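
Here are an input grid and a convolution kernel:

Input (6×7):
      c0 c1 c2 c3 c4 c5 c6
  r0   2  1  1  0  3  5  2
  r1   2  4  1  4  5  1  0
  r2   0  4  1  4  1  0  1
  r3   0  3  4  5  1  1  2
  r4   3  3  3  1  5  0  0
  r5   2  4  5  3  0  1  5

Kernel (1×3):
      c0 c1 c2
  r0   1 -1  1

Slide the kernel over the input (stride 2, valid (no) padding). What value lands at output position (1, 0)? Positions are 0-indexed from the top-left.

-3

The receptive field on the input at this output position is [0 4 1]. Elementwise product with the kernel and sum: 0·1 + 4·-1 + 1·1.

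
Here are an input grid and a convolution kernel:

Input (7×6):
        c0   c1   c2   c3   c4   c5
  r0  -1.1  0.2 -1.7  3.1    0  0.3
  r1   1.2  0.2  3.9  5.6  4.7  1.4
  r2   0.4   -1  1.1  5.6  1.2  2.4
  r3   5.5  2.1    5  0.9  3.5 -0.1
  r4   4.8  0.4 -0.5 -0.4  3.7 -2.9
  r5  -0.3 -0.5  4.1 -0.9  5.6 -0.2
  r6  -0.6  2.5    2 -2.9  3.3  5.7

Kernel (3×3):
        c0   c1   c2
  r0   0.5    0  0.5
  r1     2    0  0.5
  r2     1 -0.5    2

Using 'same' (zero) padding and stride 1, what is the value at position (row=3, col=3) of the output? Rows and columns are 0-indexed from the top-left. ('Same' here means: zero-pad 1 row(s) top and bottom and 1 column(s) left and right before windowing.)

The receptive field on the zero-padded input at this output position is [1.1 5.6 1.2 / 5 0.9 3.5 / -0.5 -0.4 3.7]. Elementwise product with the kernel and sum: 1.1·0.5 + 1.2·0.5 + 5·2 + 3.5·0.5 + -0.5·1 + -0.4·-0.5 + 3.7·2.

20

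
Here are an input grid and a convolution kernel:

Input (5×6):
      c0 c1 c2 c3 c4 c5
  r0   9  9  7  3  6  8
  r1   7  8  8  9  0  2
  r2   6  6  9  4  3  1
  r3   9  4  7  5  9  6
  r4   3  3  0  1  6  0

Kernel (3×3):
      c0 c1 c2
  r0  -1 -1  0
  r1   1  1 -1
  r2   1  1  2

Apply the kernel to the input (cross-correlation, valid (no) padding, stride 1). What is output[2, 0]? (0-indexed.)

The receptive field on the input at this output position is [6 6 9 / 9 4 7 / 3 3 0]. Elementwise product with the kernel and sum: 6·-1 + 6·-1 + 9·1 + 4·1 + 7·-1 + 3·1 + 3·1 + 0·2.

0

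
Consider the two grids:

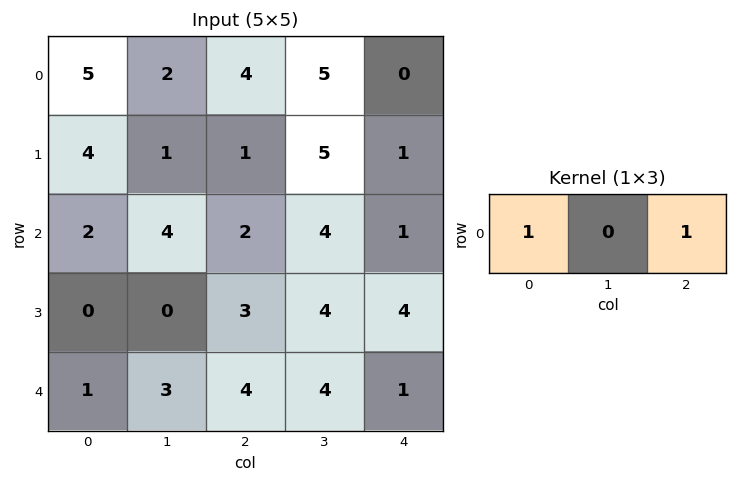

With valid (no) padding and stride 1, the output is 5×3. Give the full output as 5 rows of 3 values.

9 7 4
5 6 2
4 8 3
3 4 7
5 7 5

Output[0,0]: The receptive field on the input at this output position is [5 2 4]. Elementwise product with the kernel and sum: 5·1 + 4·1.
Output[0,1]: The receptive field on the input at this output position is [2 4 5]. Elementwise product with the kernel and sum: 2·1 + 5·1.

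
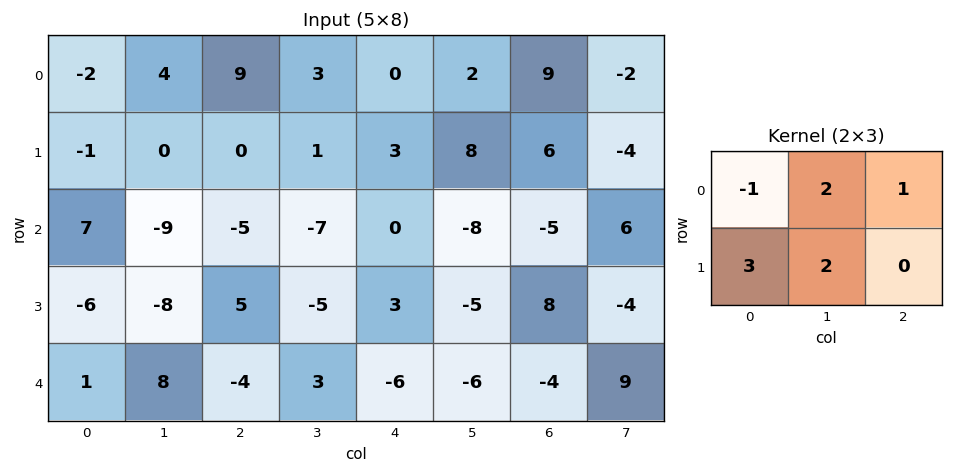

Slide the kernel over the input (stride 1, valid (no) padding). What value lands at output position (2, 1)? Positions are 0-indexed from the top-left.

The receptive field on the input at this output position is [-9 -5 -7 / -8 5 -5]. Elementwise product with the kernel and sum: -9·-1 + -5·2 + -7·1 + -8·3 + 5·2.

-22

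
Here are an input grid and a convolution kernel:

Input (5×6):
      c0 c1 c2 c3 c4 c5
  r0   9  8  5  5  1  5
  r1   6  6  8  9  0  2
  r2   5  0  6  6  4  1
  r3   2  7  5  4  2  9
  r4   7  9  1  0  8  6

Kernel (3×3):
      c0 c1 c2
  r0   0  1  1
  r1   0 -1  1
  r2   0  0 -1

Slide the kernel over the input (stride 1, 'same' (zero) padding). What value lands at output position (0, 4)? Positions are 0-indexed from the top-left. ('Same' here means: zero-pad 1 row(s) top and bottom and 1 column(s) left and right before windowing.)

The receptive field on the zero-padded input at this output position is [0 0 0 / 5 1 5 / 9 0 2]. Elementwise product with the kernel and sum: 0·1 + 0·1 + 1·-1 + 5·1 + 2·-1.

2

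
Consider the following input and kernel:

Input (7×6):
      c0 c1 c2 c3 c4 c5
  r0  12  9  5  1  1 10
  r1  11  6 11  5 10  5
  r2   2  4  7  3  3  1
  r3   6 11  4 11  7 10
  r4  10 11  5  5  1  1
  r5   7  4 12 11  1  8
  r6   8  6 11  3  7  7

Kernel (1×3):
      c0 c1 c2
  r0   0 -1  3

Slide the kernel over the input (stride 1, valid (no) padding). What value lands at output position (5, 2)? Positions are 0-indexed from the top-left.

The receptive field on the input at this output position is [12 11 1]. Elementwise product with the kernel and sum: 11·-1 + 1·3.

-8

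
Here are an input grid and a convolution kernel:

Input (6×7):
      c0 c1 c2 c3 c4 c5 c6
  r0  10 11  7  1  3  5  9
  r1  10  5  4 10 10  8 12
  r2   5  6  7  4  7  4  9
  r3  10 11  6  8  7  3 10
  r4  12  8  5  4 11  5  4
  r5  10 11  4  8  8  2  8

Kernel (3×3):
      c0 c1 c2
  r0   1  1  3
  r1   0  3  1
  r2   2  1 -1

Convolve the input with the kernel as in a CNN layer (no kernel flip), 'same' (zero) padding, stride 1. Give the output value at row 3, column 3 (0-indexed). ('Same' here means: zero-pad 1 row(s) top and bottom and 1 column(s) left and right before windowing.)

The receptive field on the zero-padded input at this output position is [7 4 7 / 6 8 7 / 5 4 11]. Elementwise product with the kernel and sum: 7·1 + 4·1 + 7·3 + 8·3 + 7·1 + 5·2 + 4·1 + 11·-1.

66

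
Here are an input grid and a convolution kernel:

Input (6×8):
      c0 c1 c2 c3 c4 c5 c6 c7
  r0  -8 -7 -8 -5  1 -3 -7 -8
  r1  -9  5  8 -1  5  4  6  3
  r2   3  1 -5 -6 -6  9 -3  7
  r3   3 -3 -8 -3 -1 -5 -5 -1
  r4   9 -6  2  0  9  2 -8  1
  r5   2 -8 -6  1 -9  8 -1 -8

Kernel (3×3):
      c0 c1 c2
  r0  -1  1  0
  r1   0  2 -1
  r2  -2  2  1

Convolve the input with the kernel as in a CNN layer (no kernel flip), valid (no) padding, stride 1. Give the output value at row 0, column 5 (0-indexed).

-12

The receptive field on the input at this output position is [-3 -7 -8 / 4 6 3 / 9 -3 7]. Elementwise product with the kernel and sum: -3·-1 + -7·1 + 6·2 + 3·-1 + 9·-2 + -3·2 + 7·1.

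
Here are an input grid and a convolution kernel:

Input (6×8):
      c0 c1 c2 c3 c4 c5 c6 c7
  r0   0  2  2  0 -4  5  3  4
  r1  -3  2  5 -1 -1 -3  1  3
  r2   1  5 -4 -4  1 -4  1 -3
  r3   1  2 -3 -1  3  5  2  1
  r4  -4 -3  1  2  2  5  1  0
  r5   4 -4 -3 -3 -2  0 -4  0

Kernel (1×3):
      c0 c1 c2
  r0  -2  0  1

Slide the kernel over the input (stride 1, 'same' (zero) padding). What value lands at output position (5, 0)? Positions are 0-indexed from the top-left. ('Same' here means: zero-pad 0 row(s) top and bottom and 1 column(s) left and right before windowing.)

-4

The receptive field on the zero-padded input at this output position is [0 4 -4]. Elementwise product with the kernel and sum: 0·-2 + -4·1.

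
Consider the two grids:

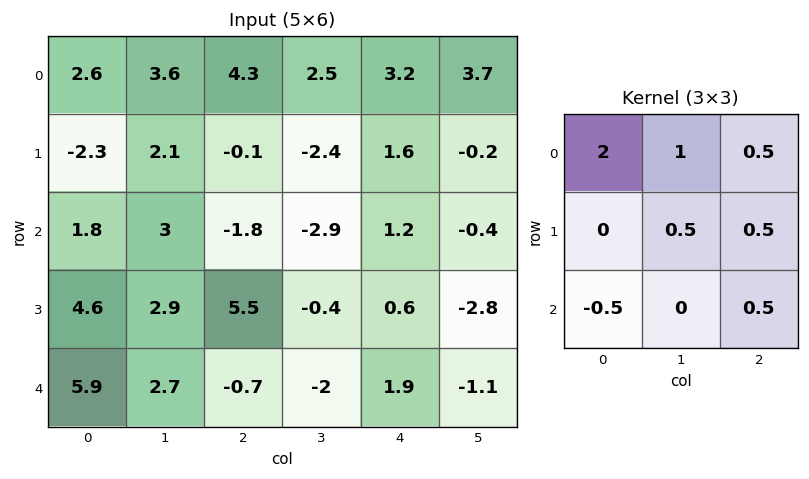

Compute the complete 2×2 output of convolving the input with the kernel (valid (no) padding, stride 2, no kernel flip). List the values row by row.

10.15 13.8
6.6 -4.5

Output[0,0]: The receptive field on the input at this output position is [2.6 3.6 4.3 / -2.3 2.1 -0.1 / 1.8 3 -1.8]. Elementwise product with the kernel and sum: 2.6·2 + 3.6·1 + 4.3·0.5 + 2.1·0.5 + -0.1·0.5 + 1.8·-0.5 + -1.8·0.5.
Output[0,1]: The receptive field on the input at this output position is [4.3 2.5 3.2 / -0.1 -2.4 1.6 / -1.8 -2.9 1.2]. Elementwise product with the kernel and sum: 4.3·2 + 2.5·1 + 3.2·0.5 + -2.4·0.5 + 1.6·0.5 + -1.8·-0.5 + 1.2·0.5.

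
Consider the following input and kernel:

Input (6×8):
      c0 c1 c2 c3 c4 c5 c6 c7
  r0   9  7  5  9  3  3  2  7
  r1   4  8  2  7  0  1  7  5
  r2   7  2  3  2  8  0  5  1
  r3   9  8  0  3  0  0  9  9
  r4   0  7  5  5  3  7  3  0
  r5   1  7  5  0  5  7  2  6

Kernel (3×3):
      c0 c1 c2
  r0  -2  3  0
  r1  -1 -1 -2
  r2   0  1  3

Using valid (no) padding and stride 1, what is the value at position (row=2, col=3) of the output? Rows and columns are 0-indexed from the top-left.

41

The receptive field on the input at this output position is [2 8 0 / 3 0 0 / 5 3 7]. Elementwise product with the kernel and sum: 2·-2 + 8·3 + 3·-1 + 0·-1 + 0·-2 + 3·1 + 7·3.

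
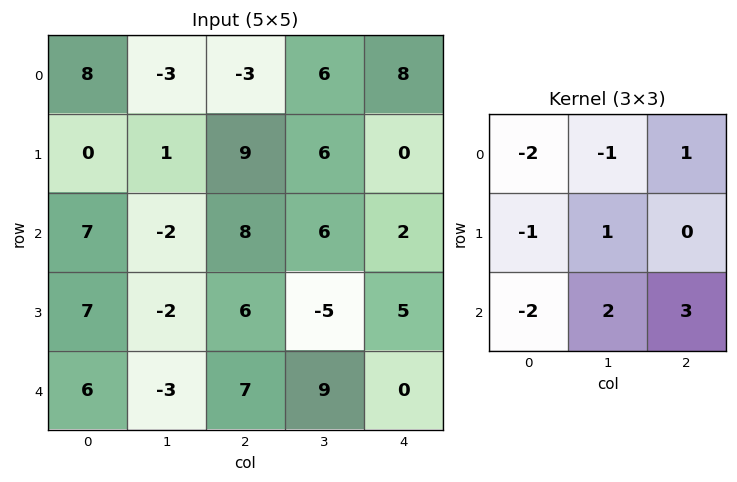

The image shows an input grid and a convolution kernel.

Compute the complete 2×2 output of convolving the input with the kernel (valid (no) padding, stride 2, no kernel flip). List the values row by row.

-9 7
-10 -27

Output[0,0]: The receptive field on the input at this output position is [8 -3 -3 / 0 1 9 / 7 -2 8]. Elementwise product with the kernel and sum: 8·-2 + -3·-1 + -3·1 + 0·-1 + 1·1 + 7·-2 + -2·2 + 8·3.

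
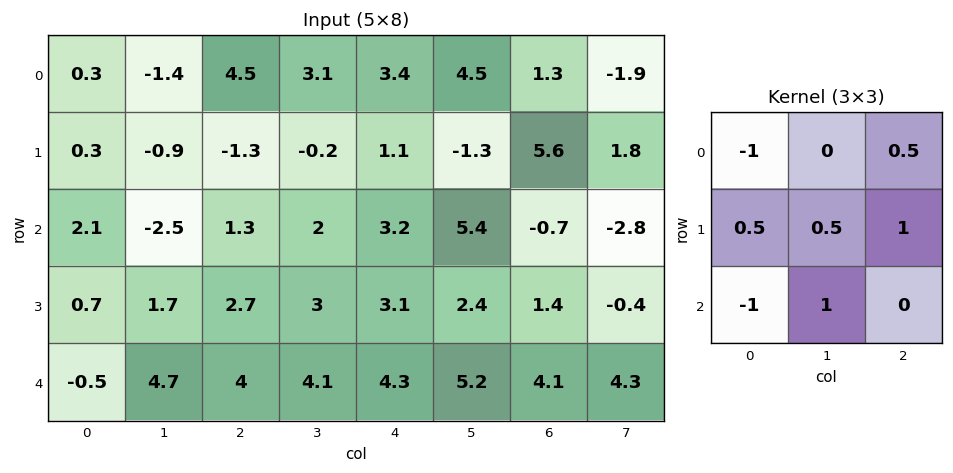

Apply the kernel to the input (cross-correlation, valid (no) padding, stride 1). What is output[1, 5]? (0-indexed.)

The receptive field on the input at this output position is [-1.3 5.6 1.8 / 5.4 -0.7 -2.8 / 2.4 1.4 -0.4]. Elementwise product with the kernel and sum: -1.3·-1 + 1.8·0.5 + 5.4·0.5 + -0.7·0.5 + -2.8·1 + 2.4·-1 + 1.4·1.

0.75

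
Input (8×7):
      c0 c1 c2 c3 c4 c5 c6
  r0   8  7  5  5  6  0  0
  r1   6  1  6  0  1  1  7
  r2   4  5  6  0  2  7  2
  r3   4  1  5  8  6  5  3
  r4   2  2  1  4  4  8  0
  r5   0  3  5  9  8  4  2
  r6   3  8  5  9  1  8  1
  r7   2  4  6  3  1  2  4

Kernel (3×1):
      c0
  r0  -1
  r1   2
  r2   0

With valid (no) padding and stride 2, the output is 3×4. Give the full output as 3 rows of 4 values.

Output[0,0]: The receptive field on the input at this output position is [8 / 6 / 4]. Elementwise product with the kernel and sum: 8·-1 + 6·2.

4 7 -4 14
4 4 10 4
-2 9 12 4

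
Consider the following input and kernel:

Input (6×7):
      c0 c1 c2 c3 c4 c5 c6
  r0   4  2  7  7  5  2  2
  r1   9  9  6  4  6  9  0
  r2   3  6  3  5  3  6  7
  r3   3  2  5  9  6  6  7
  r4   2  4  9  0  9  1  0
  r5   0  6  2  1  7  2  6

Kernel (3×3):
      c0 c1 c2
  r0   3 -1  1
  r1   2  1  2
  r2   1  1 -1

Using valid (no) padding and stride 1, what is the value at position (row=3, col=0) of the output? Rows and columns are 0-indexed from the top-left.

42

The receptive field on the input at this output position is [3 2 5 / 2 4 9 / 0 6 2]. Elementwise product with the kernel and sum: 3·3 + 2·-1 + 5·1 + 2·2 + 4·1 + 9·2 + 0·1 + 6·1 + 2·-1.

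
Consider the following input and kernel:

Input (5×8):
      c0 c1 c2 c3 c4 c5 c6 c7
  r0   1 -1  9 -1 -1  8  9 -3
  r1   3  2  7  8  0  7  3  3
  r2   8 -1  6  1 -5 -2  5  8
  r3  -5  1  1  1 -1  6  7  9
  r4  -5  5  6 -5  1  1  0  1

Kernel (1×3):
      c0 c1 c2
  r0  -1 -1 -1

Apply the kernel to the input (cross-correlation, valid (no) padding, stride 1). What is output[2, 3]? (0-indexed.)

6

The receptive field on the input at this output position is [1 -5 -2]. Elementwise product with the kernel and sum: 1·-1 + -5·-1 + -2·-1.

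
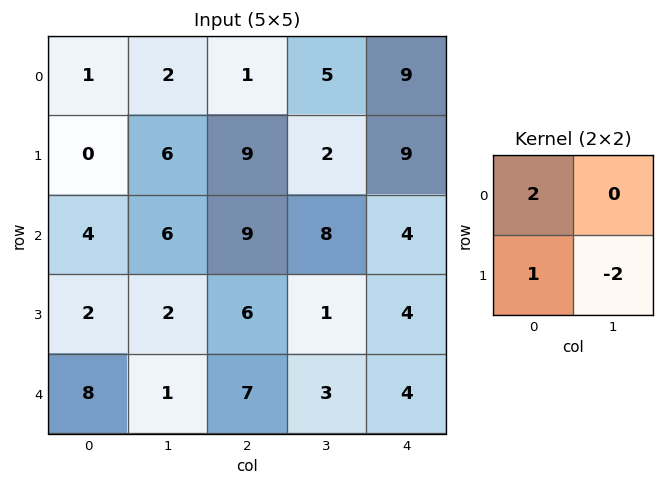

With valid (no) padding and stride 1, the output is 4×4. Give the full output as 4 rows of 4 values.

-10 -8 7 -6
-8 0 11 4
6 2 22 9
10 -9 13 -3

Output[0,0]: The receptive field on the input at this output position is [1 2 / 0 6]. Elementwise product with the kernel and sum: 1·2 + 0·1 + 6·-2.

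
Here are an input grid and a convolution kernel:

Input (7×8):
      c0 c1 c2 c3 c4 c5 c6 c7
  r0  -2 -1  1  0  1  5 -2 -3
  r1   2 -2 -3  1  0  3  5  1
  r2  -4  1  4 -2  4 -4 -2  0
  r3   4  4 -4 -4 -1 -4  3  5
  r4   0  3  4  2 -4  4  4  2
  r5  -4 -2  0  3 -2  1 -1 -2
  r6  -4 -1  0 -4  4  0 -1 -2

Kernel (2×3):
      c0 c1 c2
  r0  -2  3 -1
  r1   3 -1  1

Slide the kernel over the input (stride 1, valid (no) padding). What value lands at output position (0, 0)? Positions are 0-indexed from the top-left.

The receptive field on the input at this output position is [-2 -1 1 / 2 -2 -3]. Elementwise product with the kernel and sum: -2·-2 + -1·3 + 1·-1 + 2·3 + -2·-1 + -3·1.

5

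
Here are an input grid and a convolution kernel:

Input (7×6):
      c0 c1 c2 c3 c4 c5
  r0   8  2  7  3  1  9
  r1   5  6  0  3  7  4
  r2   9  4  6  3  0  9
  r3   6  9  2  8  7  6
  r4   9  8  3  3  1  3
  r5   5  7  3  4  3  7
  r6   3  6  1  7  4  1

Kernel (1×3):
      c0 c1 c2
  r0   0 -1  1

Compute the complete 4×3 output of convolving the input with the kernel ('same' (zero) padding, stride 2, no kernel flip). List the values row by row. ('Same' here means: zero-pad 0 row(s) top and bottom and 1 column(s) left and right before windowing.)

-6 -4 8
-5 -3 9
-1 0 2
3 6 -3

Output[0,0]: The receptive field on the zero-padded input at this output position is [0 8 2]. Elementwise product with the kernel and sum: 8·-1 + 2·1.
Output[0,1]: The receptive field on the zero-padded input at this output position is [2 7 3]. Elementwise product with the kernel and sum: 7·-1 + 3·1.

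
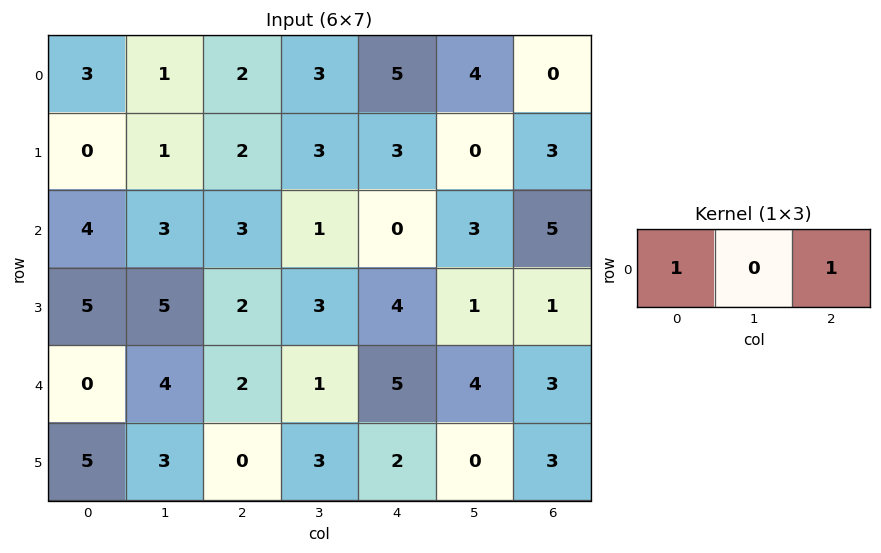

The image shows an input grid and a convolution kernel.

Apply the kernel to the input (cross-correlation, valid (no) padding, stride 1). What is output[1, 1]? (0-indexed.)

4

The receptive field on the input at this output position is [1 2 3]. Elementwise product with the kernel and sum: 1·1 + 3·1.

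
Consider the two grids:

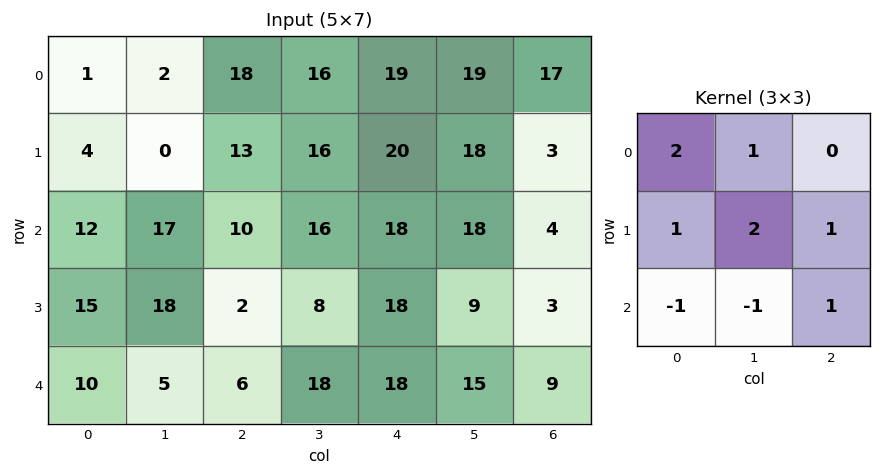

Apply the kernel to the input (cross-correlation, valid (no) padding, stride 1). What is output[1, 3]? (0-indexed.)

The receptive field on the input at this output position is [16 20 18 / 16 18 18 / 8 18 9]. Elementwise product with the kernel and sum: 16·2 + 20·1 + 16·1 + 18·2 + 18·1 + 8·-1 + 18·-1 + 9·1.

105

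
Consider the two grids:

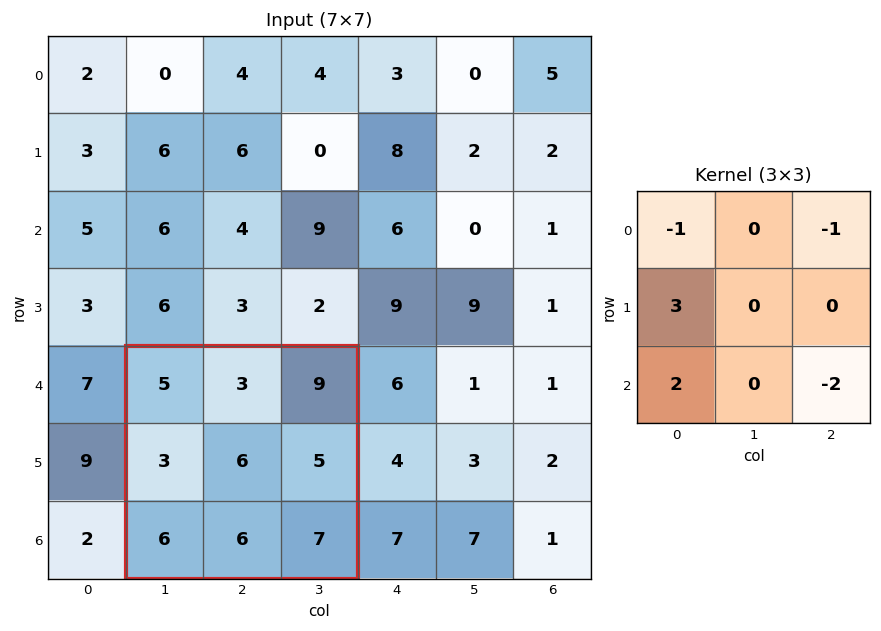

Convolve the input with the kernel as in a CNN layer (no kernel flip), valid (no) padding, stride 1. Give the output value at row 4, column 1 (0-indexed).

The receptive field on the input at this output position is [5 3 9 / 3 6 5 / 6 6 7]. Elementwise product with the kernel and sum: 5·-1 + 9·-1 + 3·3 + 6·2 + 7·-2.

-7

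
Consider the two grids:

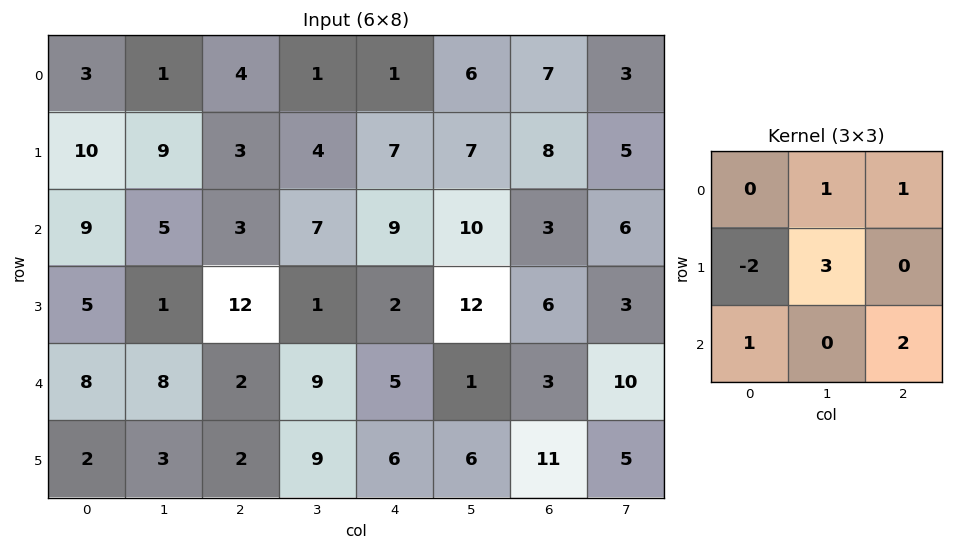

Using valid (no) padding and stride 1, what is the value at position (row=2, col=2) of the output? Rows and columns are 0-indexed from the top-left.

7

The receptive field on the input at this output position is [3 7 9 / 12 1 2 / 2 9 5]. Elementwise product with the kernel and sum: 7·1 + 9·1 + 12·-2 + 1·3 + 2·1 + 5·2.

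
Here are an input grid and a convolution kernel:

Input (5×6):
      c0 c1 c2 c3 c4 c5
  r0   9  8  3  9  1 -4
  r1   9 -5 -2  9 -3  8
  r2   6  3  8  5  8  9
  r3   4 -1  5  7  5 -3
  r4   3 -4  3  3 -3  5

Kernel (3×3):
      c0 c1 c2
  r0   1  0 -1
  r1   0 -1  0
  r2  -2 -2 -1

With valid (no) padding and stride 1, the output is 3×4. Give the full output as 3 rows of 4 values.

Output[0,0]: The receptive field on the input at this output position is [9 8 3 / 9 -5 -2 / 6 3 8]. Elementwise product with the kernel and sum: 9·1 + 3·-1 + -5·-1 + 6·-2 + 3·-2 + 8·-1.

-15 -26 -41 -19
-3 -37 -33 -28
-2 -8 -16 -14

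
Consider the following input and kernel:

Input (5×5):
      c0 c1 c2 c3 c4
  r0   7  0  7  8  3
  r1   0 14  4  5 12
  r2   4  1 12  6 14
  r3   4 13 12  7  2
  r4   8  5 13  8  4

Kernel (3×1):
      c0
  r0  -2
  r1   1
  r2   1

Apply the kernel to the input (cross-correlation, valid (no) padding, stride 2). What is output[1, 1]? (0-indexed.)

1

The receptive field on the input at this output position is [12 / 12 / 13]. Elementwise product with the kernel and sum: 12·-2 + 12·1 + 13·1.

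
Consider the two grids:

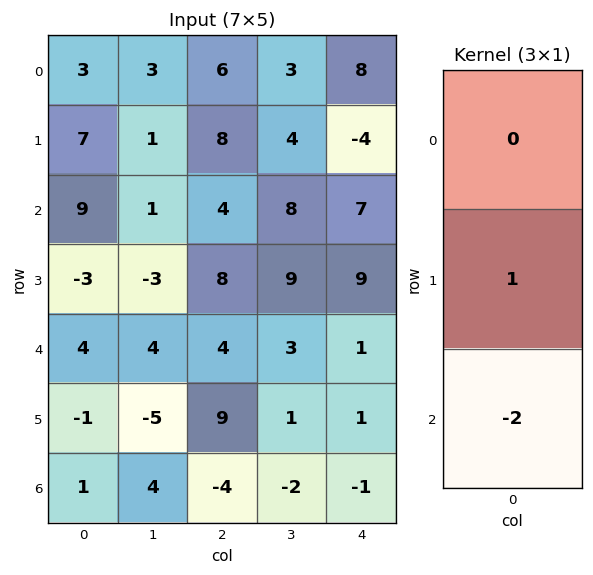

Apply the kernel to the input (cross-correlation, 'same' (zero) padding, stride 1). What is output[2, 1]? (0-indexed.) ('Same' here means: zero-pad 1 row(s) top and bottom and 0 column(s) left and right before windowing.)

7

The receptive field on the zero-padded input at this output position is [1 / 1 / -3]. Elementwise product with the kernel and sum: 1·1 + -3·-2.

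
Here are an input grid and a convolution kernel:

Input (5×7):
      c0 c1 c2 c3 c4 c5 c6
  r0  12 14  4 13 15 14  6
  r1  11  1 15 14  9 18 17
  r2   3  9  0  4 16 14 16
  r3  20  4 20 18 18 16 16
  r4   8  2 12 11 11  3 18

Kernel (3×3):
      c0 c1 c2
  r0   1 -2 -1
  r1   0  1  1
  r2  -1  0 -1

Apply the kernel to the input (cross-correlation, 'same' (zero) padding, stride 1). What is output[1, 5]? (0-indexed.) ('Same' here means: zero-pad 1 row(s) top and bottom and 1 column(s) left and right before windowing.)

-16

The receptive field on the zero-padded input at this output position is [15 14 6 / 9 18 17 / 16 14 16]. Elementwise product with the kernel and sum: 15·1 + 14·-2 + 6·-1 + 18·1 + 17·1 + 16·-1 + 16·-1.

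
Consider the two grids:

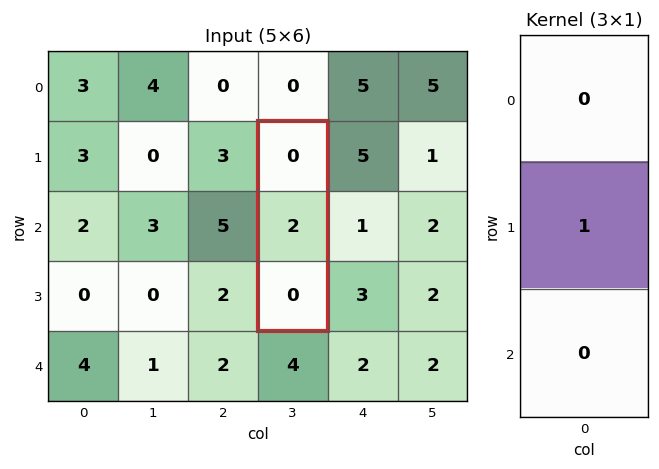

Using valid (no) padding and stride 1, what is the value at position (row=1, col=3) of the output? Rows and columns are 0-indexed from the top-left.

The receptive field on the input at this output position is [0 / 2 / 0]. Elementwise product with the kernel and sum: 2·1.

2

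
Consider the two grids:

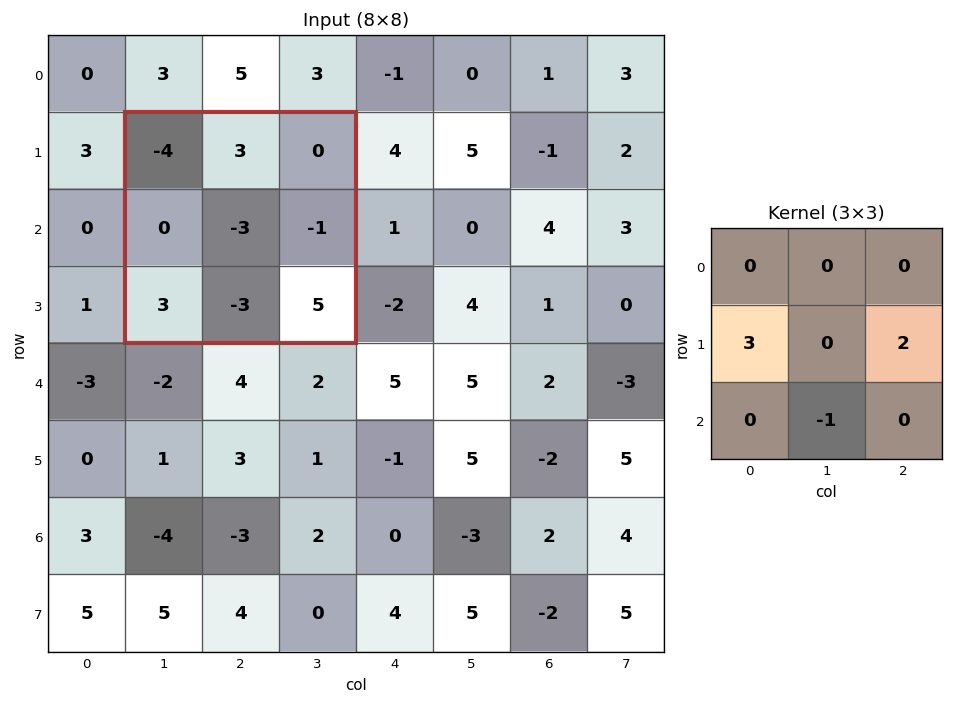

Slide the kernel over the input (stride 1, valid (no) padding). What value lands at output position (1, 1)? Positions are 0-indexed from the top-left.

The receptive field on the input at this output position is [-4 3 0 / 0 -3 -1 / 3 -3 5]. Elementwise product with the kernel and sum: 0·3 + -1·2 + -3·-1.

1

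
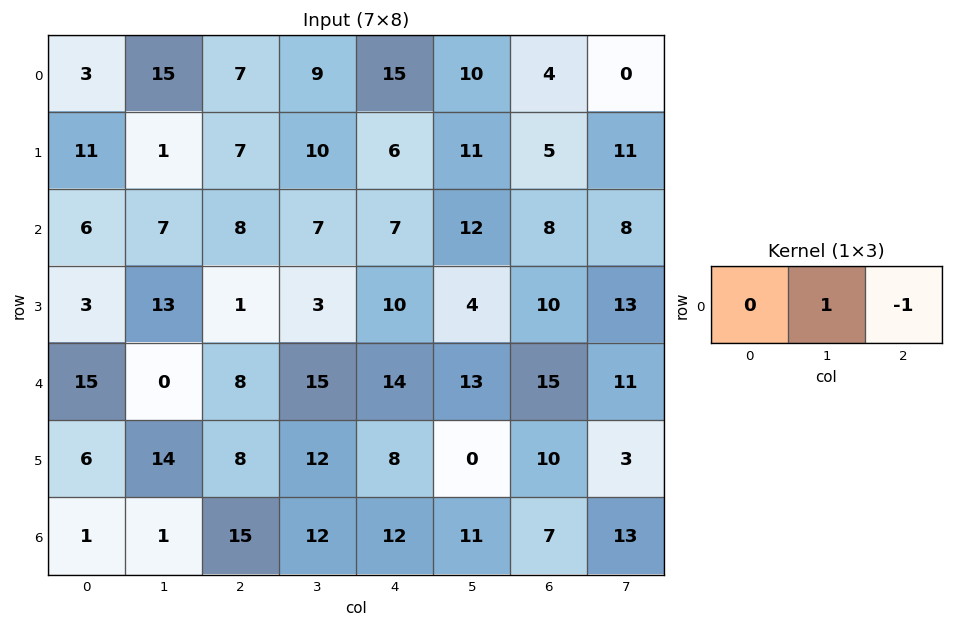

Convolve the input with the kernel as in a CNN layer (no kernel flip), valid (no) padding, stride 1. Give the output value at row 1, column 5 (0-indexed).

The receptive field on the input at this output position is [11 5 11]. Elementwise product with the kernel and sum: 5·1 + 11·-1.

-6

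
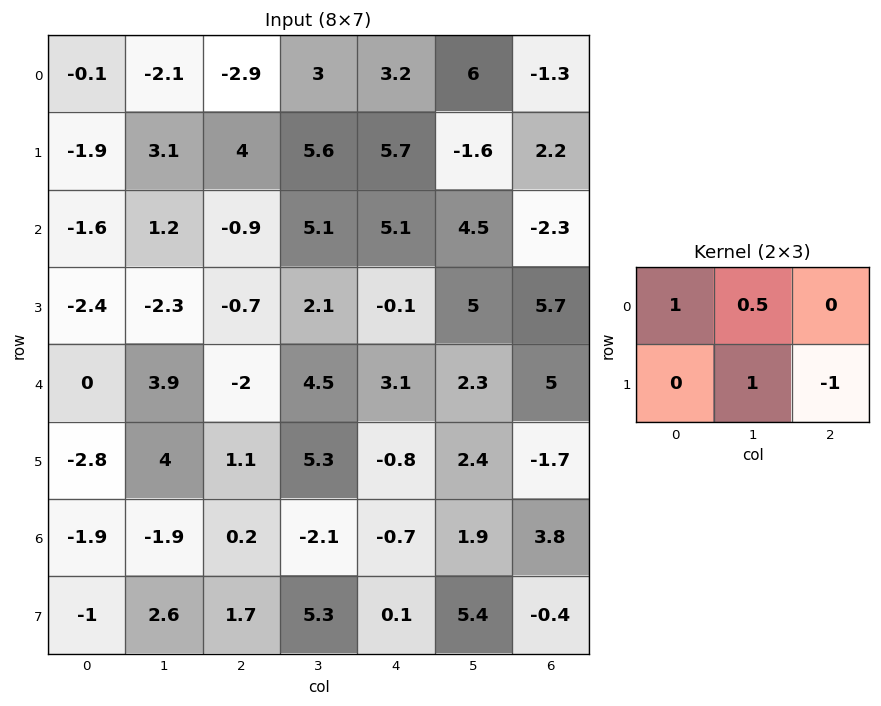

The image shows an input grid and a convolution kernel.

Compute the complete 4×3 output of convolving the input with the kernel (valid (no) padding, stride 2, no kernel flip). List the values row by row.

-2.05 -1.5 2.4
-2.6 3.85 6.65
4.85 6.35 8.35
-1.95 4.35 6.05

Output[0,0]: The receptive field on the input at this output position is [-0.1 -2.1 -2.9 / -1.9 3.1 4]. Elementwise product with the kernel and sum: -0.1·1 + -2.1·0.5 + 3.1·1 + 4·-1.
Output[0,1]: The receptive field on the input at this output position is [-2.9 3 3.2 / 4 5.6 5.7]. Elementwise product with the kernel and sum: -2.9·1 + 3·0.5 + 5.6·1 + 5.7·-1.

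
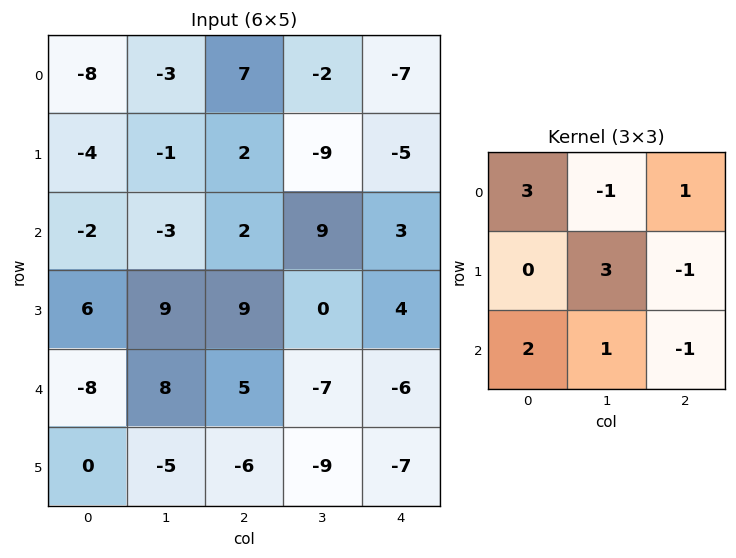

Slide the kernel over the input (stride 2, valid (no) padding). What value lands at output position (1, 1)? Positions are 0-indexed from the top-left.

The receptive field on the input at this output position is [2 9 3 / 9 0 4 / 5 -7 -6]. Elementwise product with the kernel and sum: 2·3 + 9·-1 + 3·1 + 0·3 + 4·-1 + 5·2 + -7·1 + -6·-1.

5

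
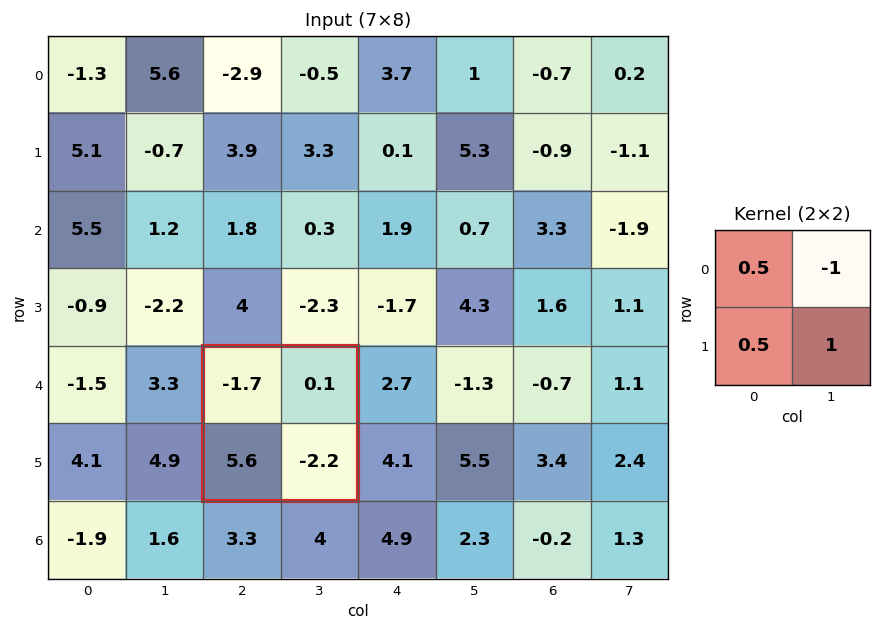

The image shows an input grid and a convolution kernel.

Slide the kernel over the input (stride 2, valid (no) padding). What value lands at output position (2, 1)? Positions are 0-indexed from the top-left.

The receptive field on the input at this output position is [-1.7 0.1 / 5.6 -2.2]. Elementwise product with the kernel and sum: -1.7·0.5 + 0.1·-1 + 5.6·0.5 + -2.2·1.

-0.35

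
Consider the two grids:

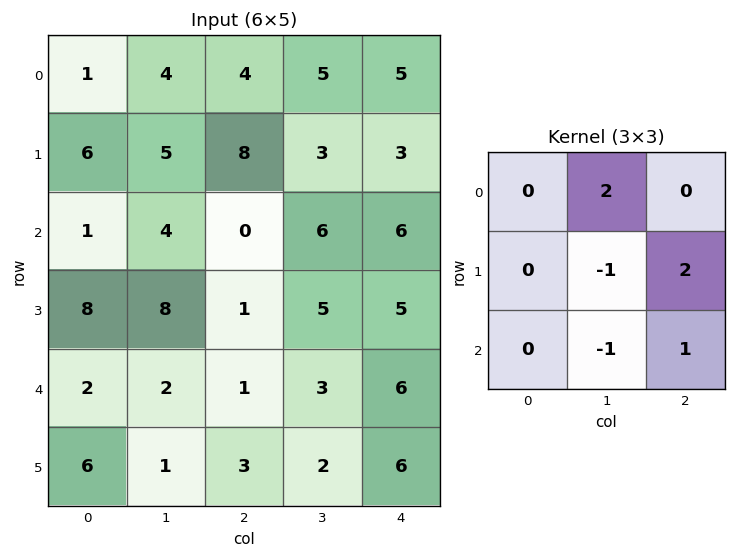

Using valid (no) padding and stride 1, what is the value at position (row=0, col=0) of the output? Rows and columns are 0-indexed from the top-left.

The receptive field on the input at this output position is [1 4 4 / 6 5 8 / 1 4 0]. Elementwise product with the kernel and sum: 4·2 + 5·-1 + 8·2 + 4·-1 + 0·1.

15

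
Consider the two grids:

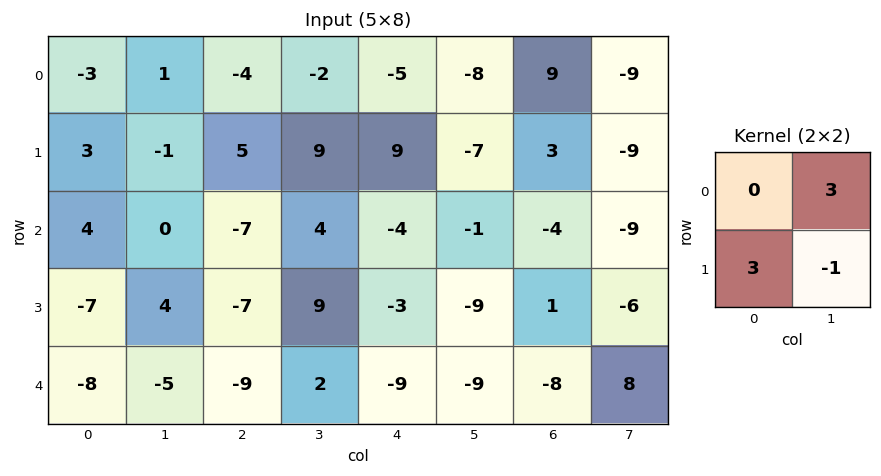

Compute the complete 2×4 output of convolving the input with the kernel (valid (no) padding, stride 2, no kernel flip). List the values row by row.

Output[0,0]: The receptive field on the input at this output position is [-3 1 / 3 -1]. Elementwise product with the kernel and sum: 1·3 + 3·3 + -1·-1.
Output[0,1]: The receptive field on the input at this output position is [-4 -2 / 5 9]. Elementwise product with the kernel and sum: -2·3 + 5·3 + 9·-1.

13 0 10 -9
-25 -18 -3 -18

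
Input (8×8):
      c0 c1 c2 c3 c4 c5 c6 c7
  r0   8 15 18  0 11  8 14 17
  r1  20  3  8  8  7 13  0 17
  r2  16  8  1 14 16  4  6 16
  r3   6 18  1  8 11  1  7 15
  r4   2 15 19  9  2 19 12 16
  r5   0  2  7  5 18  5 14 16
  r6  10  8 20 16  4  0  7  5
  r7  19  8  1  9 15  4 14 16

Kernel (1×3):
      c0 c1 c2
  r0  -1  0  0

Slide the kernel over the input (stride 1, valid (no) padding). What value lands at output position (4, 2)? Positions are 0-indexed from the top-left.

The receptive field on the input at this output position is [19 9 2]. Elementwise product with the kernel and sum: 19·-1.

-19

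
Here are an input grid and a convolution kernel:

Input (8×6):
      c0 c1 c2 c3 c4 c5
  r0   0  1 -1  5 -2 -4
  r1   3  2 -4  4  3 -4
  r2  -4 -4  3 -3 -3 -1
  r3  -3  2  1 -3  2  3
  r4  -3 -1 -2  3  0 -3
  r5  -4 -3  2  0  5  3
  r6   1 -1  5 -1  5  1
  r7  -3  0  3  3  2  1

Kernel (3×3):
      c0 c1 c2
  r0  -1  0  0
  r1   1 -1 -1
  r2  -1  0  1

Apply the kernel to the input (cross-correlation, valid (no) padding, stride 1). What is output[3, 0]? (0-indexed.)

The receptive field on the input at this output position is [-3 2 1 / -3 -1 -2 / -4 -3 2]. Elementwise product with the kernel and sum: -3·-1 + -3·1 + -1·-1 + -2·-1 + -4·-1 + 2·1.

9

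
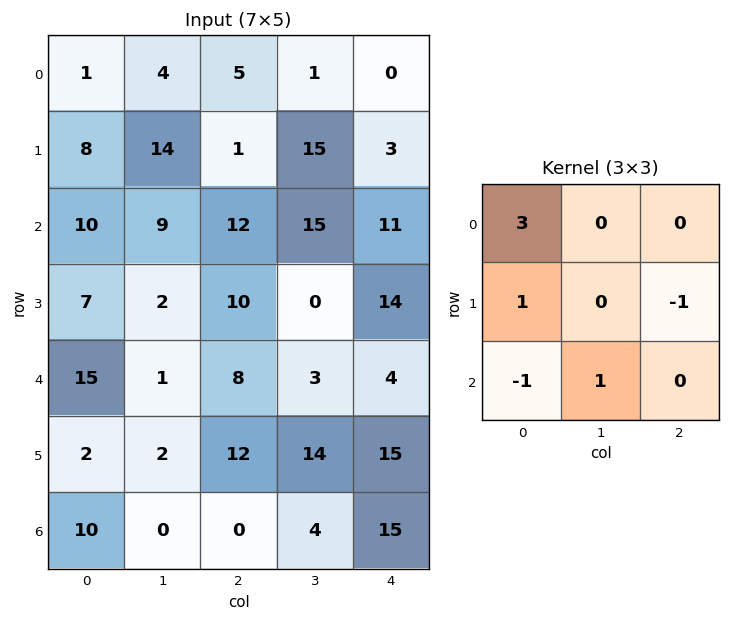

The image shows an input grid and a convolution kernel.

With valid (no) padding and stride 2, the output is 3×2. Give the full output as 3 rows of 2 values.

Output[0,0]: The receptive field on the input at this output position is [1 4 5 / 8 14 1 / 10 9 12]. Elementwise product with the kernel and sum: 1·3 + 8·1 + 1·-1 + 10·-1 + 9·1.

9 16
13 27
25 25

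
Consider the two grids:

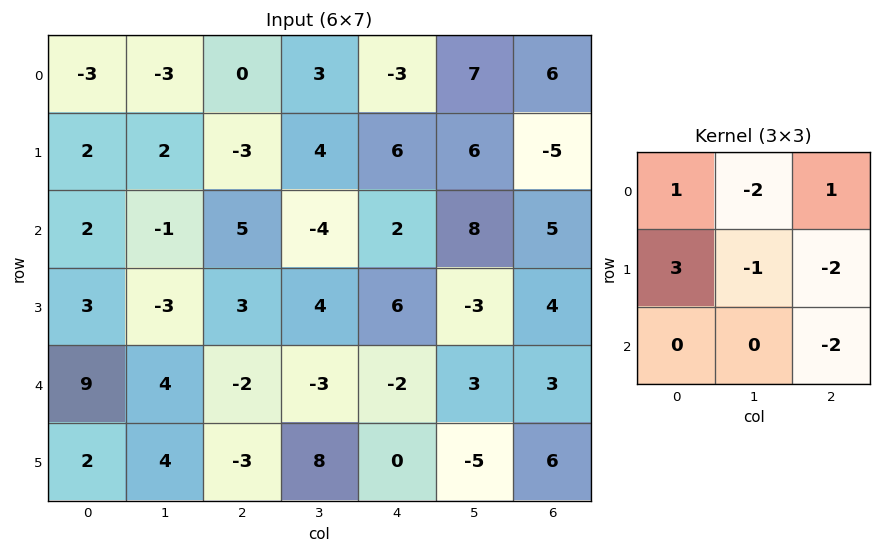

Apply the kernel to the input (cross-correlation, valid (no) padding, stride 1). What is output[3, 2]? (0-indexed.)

2

The receptive field on the input at this output position is [3 4 6 / -2 -3 -2 / -3 8 0]. Elementwise product with the kernel and sum: 3·1 + 4·-2 + 6·1 + -2·3 + -3·-1 + -2·-2 + 0·-2.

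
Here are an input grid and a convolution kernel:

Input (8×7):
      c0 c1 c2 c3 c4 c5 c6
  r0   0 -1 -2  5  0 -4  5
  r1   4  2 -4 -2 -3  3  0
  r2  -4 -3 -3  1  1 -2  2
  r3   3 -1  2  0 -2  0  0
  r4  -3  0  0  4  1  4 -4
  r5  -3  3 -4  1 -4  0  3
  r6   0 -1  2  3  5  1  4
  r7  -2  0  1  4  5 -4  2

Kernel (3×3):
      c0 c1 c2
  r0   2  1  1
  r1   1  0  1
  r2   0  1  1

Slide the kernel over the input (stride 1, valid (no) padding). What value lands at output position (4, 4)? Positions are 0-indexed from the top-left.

6

The receptive field on the input at this output position is [1 4 -4 / -4 0 3 / 5 1 4]. Elementwise product with the kernel and sum: 1·2 + 4·1 + -4·1 + -4·1 + 3·1 + 1·1 + 4·1.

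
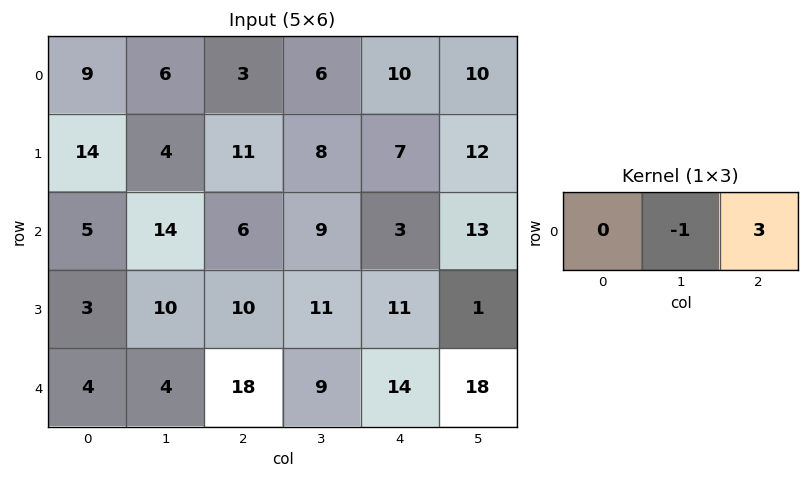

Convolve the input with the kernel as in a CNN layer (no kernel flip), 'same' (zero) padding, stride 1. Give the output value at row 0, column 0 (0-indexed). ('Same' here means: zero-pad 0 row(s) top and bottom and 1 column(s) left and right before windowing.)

The receptive field on the zero-padded input at this output position is [0 9 6]. Elementwise product with the kernel and sum: 9·-1 + 6·3.

9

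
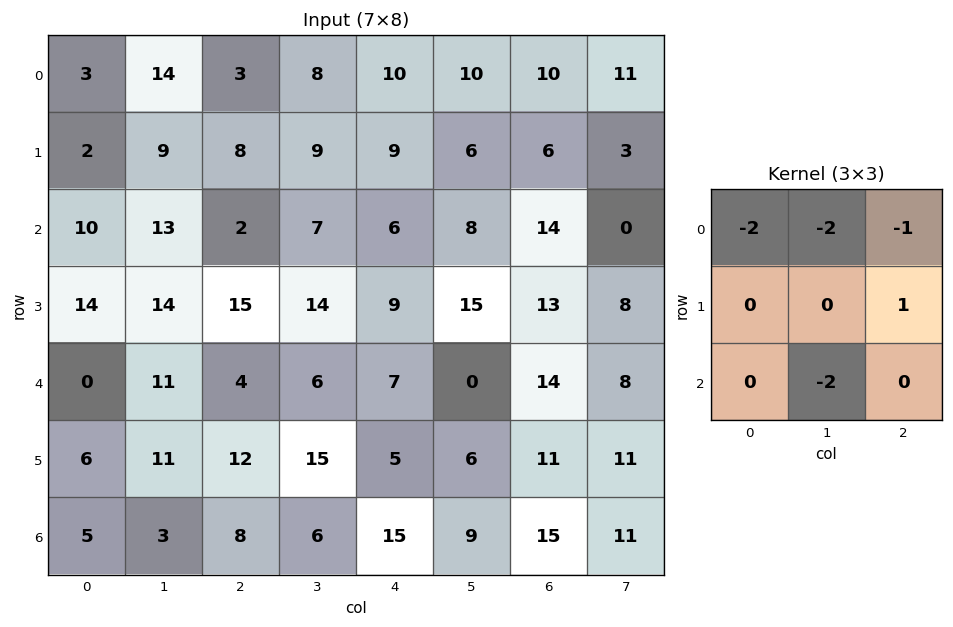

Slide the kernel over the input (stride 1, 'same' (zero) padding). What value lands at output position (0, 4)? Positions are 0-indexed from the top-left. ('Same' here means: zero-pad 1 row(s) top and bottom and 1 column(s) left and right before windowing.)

The receptive field on the zero-padded input at this output position is [0 0 0 / 8 10 10 / 9 9 6]. Elementwise product with the kernel and sum: 0·-2 + 0·-2 + 0·-1 + 10·1 + 9·-2.

-8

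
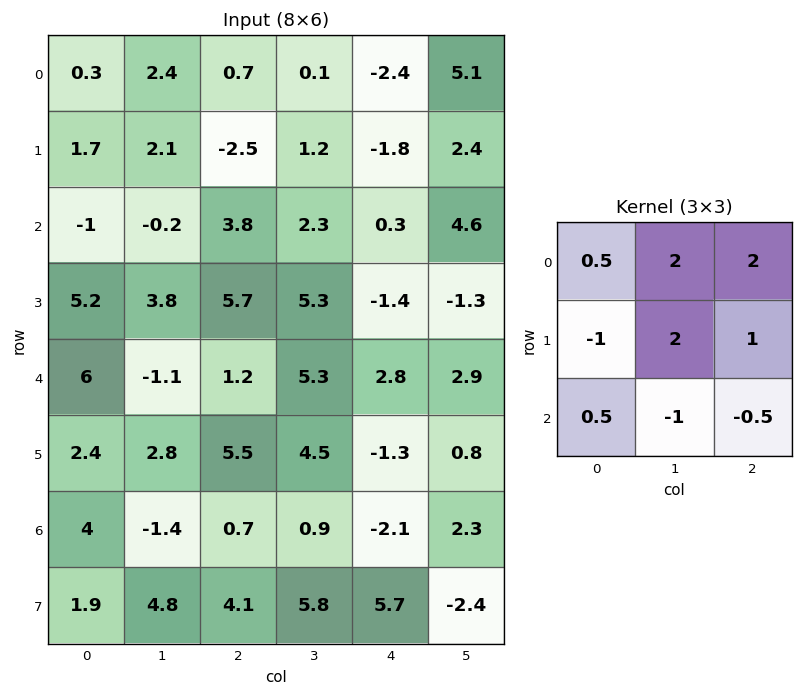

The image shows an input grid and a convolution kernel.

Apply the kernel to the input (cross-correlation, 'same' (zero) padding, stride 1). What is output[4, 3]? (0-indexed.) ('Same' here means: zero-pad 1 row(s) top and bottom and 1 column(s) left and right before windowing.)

The receptive field on the zero-padded input at this output position is [5.7 5.3 -1.4 / 1.2 5.3 2.8 / 5.5 4.5 -1.3]. Elementwise product with the kernel and sum: 5.7·0.5 + 5.3·2 + -1.4·2 + 1.2·-1 + 5.3·2 + 2.8·1 + 5.5·0.5 + 4.5·-1 + -1.3·-0.5.

21.75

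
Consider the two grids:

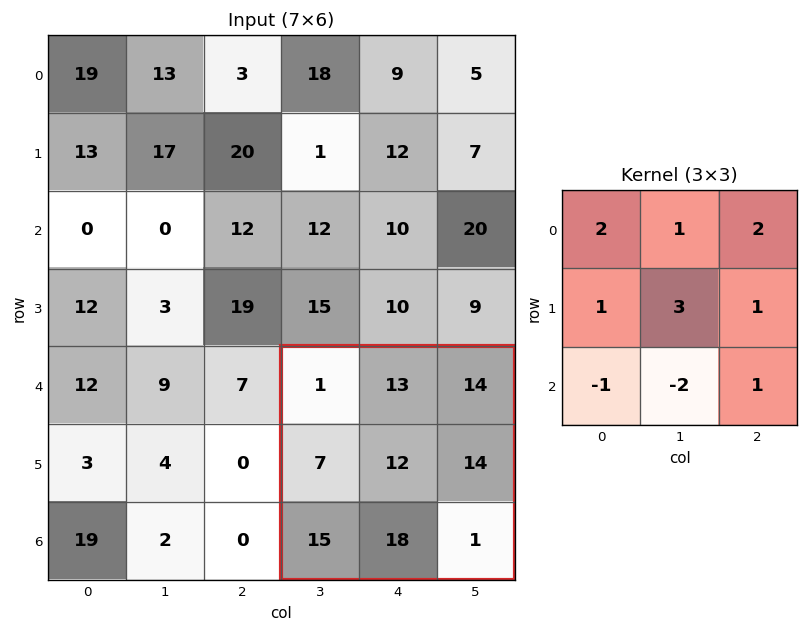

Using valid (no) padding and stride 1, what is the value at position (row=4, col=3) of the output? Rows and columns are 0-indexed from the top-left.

50

The receptive field on the input at this output position is [1 13 14 / 7 12 14 / 15 18 1]. Elementwise product with the kernel and sum: 1·2 + 13·1 + 14·2 + 7·1 + 12·3 + 14·1 + 15·-1 + 18·-2 + 1·1.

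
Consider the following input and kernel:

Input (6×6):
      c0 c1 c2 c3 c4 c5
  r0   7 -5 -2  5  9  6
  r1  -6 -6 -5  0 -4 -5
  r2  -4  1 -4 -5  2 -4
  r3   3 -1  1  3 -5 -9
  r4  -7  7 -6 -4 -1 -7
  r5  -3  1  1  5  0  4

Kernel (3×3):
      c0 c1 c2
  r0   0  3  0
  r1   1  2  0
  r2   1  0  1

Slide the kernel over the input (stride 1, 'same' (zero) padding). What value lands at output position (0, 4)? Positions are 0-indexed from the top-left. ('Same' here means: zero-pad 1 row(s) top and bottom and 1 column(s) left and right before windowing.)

18

The receptive field on the zero-padded input at this output position is [0 0 0 / 5 9 6 / 0 -4 -5]. Elementwise product with the kernel and sum: 0·3 + 5·1 + 9·2 + 0·1 + -5·1.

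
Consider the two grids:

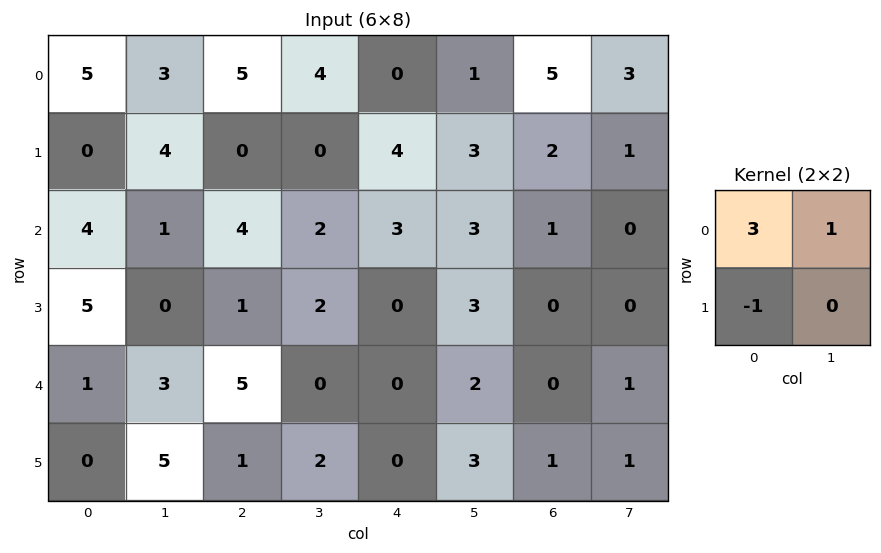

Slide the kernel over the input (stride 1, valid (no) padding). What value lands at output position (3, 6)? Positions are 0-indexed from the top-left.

The receptive field on the input at this output position is [0 0 / 0 1]. Elementwise product with the kernel and sum: 0·3 + 0·1 + 0·-1.

0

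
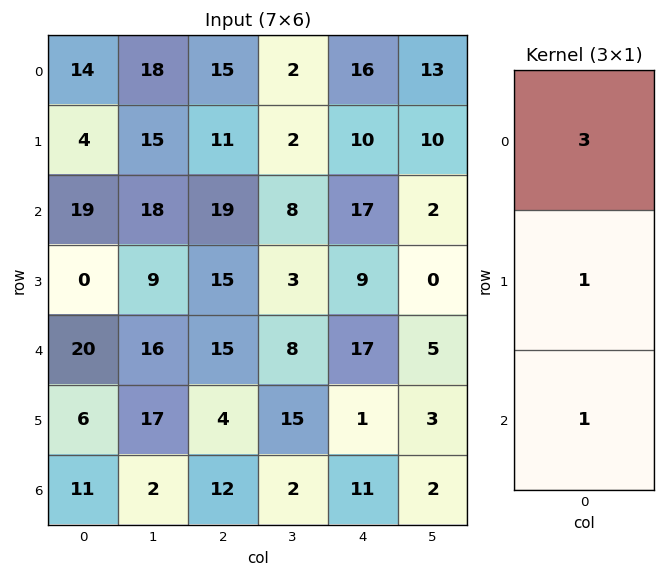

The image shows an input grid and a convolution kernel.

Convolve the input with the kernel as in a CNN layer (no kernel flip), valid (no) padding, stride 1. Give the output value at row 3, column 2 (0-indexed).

The receptive field on the input at this output position is [15 / 15 / 4]. Elementwise product with the kernel and sum: 15·3 + 15·1 + 4·1.

64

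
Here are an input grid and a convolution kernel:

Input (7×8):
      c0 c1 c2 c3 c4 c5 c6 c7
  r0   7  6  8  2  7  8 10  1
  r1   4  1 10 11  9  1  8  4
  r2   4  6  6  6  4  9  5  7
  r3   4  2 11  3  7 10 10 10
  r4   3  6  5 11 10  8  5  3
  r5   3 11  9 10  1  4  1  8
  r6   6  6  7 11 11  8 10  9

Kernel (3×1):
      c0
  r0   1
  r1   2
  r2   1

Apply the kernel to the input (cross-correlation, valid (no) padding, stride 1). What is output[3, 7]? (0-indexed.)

24

The receptive field on the input at this output position is [10 / 3 / 8]. Elementwise product with the kernel and sum: 10·1 + 3·2 + 8·1.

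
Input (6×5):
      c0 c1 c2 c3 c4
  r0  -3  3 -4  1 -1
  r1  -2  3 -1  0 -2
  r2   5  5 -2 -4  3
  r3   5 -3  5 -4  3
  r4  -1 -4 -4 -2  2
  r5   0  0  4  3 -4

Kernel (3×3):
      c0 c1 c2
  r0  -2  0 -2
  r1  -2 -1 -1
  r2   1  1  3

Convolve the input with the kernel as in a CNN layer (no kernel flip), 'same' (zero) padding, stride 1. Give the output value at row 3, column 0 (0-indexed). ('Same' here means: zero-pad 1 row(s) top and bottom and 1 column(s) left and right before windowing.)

-25

The receptive field on the zero-padded input at this output position is [0 5 5 / 0 5 -3 / 0 -1 -4]. Elementwise product with the kernel and sum: 0·-2 + 5·-2 + 0·-2 + 5·-1 + -3·-1 + 0·1 + -1·1 + -4·3.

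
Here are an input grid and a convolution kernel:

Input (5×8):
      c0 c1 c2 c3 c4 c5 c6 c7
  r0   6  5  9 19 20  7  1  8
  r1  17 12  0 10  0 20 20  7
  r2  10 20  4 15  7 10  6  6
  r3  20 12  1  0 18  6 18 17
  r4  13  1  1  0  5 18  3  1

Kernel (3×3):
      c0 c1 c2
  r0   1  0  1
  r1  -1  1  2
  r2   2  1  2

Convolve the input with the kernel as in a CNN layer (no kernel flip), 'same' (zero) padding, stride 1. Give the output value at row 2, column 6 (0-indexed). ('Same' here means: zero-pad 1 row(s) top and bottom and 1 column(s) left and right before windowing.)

99

The receptive field on the zero-padded input at this output position is [20 20 7 / 10 6 6 / 6 18 17]. Elementwise product with the kernel and sum: 20·1 + 7·1 + 10·-1 + 6·1 + 6·2 + 6·2 + 18·1 + 17·2.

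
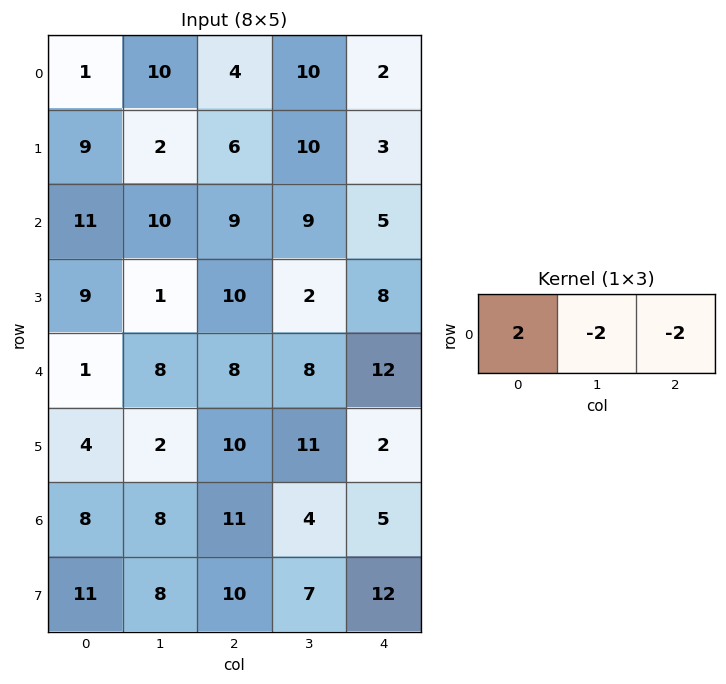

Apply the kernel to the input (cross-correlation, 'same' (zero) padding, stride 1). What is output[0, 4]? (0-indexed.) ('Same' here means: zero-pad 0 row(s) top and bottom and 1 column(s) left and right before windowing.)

The receptive field on the zero-padded input at this output position is [10 2 0]. Elementwise product with the kernel and sum: 10·2 + 2·-2 + 0·-2.

16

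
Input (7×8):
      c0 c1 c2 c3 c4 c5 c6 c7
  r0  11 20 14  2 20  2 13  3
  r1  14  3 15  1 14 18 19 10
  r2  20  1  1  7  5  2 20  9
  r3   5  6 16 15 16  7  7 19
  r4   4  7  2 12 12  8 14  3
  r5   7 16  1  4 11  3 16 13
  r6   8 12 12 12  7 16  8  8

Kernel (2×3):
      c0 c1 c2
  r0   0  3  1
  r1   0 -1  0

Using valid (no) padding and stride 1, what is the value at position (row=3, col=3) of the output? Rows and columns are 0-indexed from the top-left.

43

The receptive field on the input at this output position is [15 16 7 / 12 12 8]. Elementwise product with the kernel and sum: 16·3 + 7·1 + 12·-1.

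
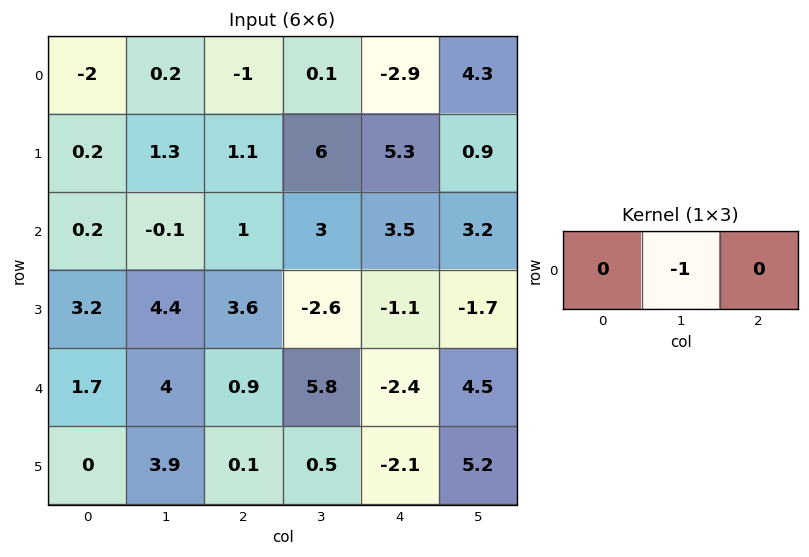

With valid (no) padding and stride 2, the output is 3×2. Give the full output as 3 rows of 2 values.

-0.2 -0.1
0.1 -3
-4 -5.8

Output[0,0]: The receptive field on the input at this output position is [-2 0.2 -1]. Elementwise product with the kernel and sum: 0.2·-1.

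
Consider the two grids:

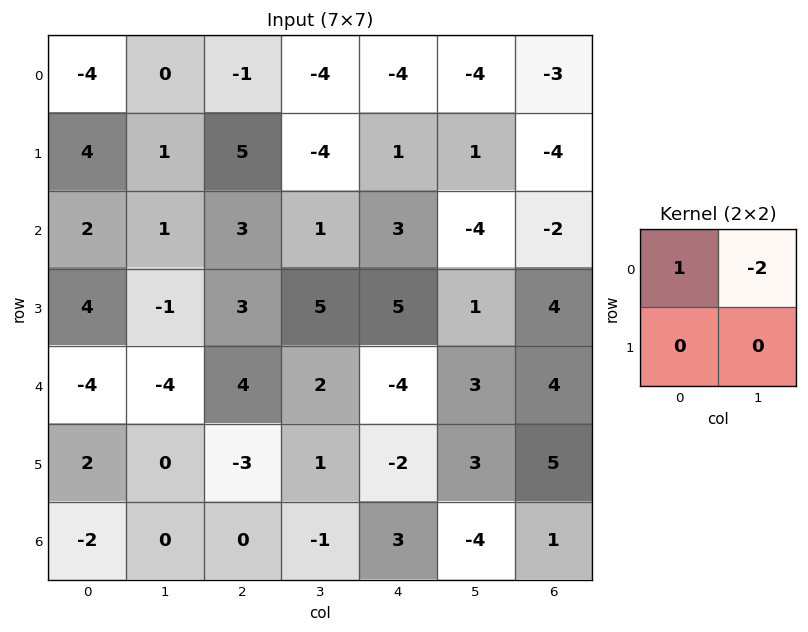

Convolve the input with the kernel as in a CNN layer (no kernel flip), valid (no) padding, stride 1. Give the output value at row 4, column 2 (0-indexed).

0

The receptive field on the input at this output position is [4 2 / -3 1]. Elementwise product with the kernel and sum: 4·1 + 2·-2.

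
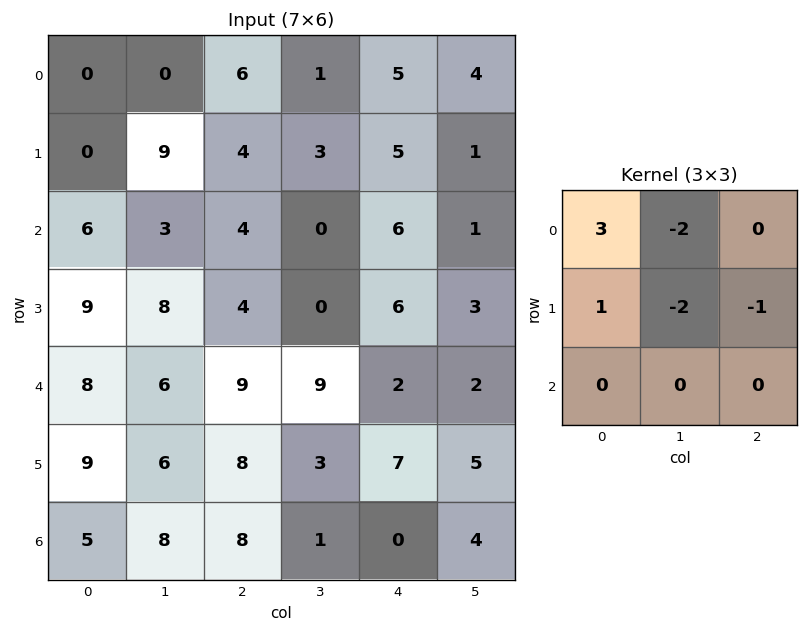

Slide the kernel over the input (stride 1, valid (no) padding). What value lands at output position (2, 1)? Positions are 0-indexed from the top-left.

The receptive field on the input at this output position is [3 4 0 / 8 4 0 / 6 9 9]. Elementwise product with the kernel and sum: 3·3 + 4·-2 + 8·1 + 4·-2 + 0·-1.

1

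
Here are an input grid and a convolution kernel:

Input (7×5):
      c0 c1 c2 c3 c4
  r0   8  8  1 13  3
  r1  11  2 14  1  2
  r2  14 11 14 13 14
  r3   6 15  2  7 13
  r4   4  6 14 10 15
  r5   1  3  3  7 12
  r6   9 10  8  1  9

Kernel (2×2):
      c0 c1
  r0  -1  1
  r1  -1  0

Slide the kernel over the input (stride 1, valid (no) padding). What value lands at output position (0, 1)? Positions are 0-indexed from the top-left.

-9

The receptive field on the input at this output position is [8 1 / 2 14]. Elementwise product with the kernel and sum: 8·-1 + 1·1 + 2·-1.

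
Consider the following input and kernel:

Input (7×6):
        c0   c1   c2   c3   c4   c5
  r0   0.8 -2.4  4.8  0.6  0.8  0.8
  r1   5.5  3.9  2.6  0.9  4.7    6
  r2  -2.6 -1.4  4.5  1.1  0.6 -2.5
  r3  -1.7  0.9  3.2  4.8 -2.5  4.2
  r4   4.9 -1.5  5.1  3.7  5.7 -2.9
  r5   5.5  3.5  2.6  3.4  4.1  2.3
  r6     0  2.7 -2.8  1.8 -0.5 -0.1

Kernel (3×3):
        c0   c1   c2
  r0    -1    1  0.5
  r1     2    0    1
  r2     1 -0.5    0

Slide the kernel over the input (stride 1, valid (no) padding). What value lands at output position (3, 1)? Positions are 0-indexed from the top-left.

The receptive field on the input at this output position is [0.9 3.2 4.8 / -1.5 5.1 3.7 / 3.5 2.6 3.4]. Elementwise product with the kernel and sum: 0.9·-1 + 3.2·1 + 4.8·0.5 + -1.5·2 + 3.7·1 + 3.5·1 + 2.6·-0.5.

7.6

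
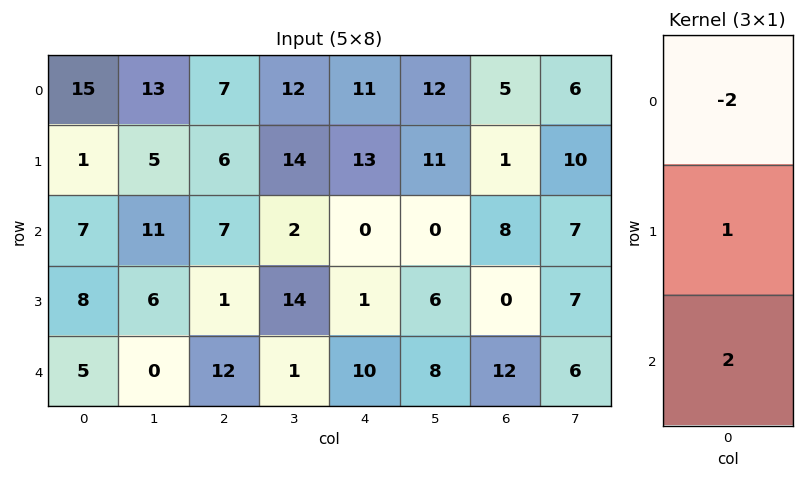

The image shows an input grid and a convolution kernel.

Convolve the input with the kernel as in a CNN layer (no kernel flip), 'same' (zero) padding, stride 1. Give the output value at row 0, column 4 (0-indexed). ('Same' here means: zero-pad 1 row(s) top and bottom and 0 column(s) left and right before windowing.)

37

The receptive field on the zero-padded input at this output position is [0 / 11 / 13]. Elementwise product with the kernel and sum: 0·-2 + 11·1 + 13·2.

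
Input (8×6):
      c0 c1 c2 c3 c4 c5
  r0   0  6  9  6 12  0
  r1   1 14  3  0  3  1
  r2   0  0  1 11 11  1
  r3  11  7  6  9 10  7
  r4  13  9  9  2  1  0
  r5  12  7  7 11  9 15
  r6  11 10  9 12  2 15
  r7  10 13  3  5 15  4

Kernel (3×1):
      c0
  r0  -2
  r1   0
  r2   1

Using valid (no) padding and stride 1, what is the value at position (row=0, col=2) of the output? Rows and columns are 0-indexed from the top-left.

The receptive field on the input at this output position is [9 / 3 / 1]. Elementwise product with the kernel and sum: 9·-2 + 1·1.

-17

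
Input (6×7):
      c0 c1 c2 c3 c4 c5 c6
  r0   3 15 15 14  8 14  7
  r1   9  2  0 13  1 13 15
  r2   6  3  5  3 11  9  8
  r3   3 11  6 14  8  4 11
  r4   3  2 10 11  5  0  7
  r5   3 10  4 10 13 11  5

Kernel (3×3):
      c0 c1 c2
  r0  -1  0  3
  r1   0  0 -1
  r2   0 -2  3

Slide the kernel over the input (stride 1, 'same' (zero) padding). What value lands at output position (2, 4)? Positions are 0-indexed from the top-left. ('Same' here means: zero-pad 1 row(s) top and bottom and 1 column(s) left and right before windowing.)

13

The receptive field on the zero-padded input at this output position is [13 1 13 / 3 11 9 / 14 8 4]. Elementwise product with the kernel and sum: 13·-1 + 13·3 + 9·-1 + 8·-2 + 4·3.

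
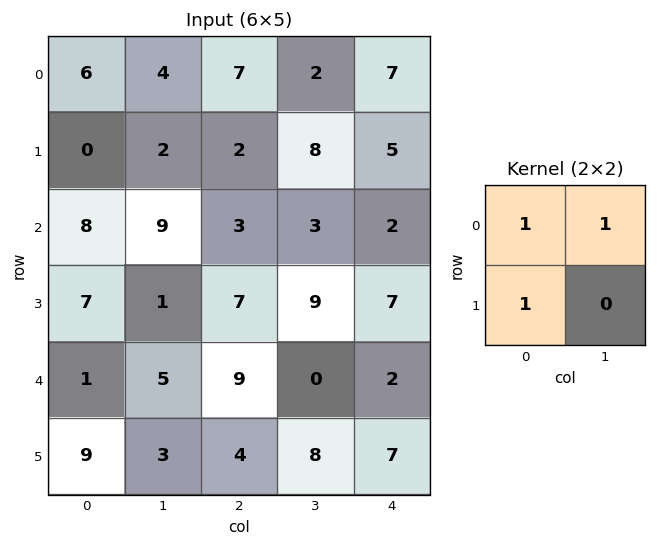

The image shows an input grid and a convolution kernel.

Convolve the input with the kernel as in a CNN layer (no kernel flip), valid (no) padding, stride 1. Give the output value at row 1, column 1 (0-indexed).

The receptive field on the input at this output position is [2 2 / 9 3]. Elementwise product with the kernel and sum: 2·1 + 2·1 + 9·1.

13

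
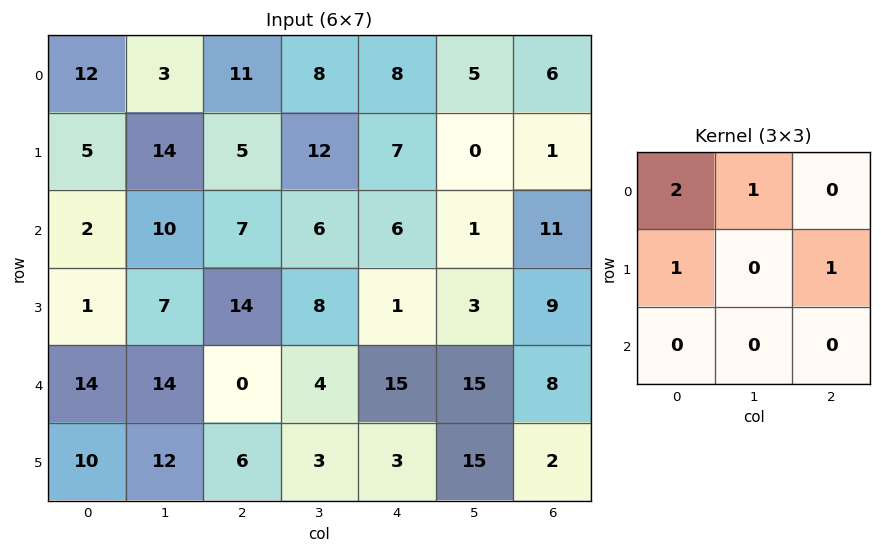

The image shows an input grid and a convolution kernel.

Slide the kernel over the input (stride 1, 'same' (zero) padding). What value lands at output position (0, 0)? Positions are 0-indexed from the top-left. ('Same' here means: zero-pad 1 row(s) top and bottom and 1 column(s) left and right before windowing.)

3

The receptive field on the zero-padded input at this output position is [0 0 0 / 0 12 3 / 0 5 14]. Elementwise product with the kernel and sum: 0·2 + 0·1 + 0·1 + 3·1.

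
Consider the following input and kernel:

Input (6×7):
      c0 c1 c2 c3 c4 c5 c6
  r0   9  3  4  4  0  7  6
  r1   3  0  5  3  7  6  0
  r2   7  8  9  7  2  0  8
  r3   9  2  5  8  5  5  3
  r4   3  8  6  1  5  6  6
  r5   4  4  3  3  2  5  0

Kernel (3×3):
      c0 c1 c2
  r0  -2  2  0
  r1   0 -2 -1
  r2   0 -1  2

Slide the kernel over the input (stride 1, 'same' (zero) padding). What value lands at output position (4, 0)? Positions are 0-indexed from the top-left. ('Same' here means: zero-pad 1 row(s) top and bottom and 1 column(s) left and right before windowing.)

The receptive field on the zero-padded input at this output position is [0 9 2 / 0 3 8 / 0 4 4]. Elementwise product with the kernel and sum: 0·-2 + 9·2 + 3·-2 + 8·-1 + 4·-1 + 4·2.

8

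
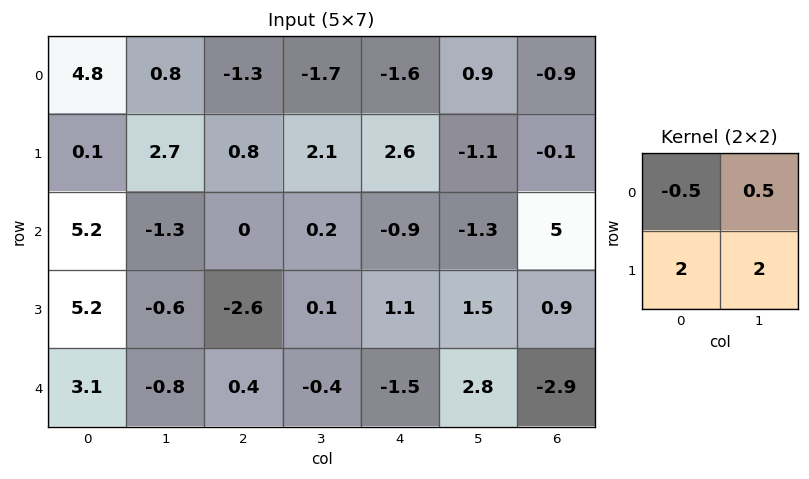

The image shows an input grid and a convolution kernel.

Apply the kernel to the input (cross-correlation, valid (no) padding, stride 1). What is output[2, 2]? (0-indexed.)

The receptive field on the input at this output position is [0 0.2 / -2.6 0.1]. Elementwise product with the kernel and sum: 0·-0.5 + 0.2·0.5 + -2.6·2 + 0.1·2.

-4.9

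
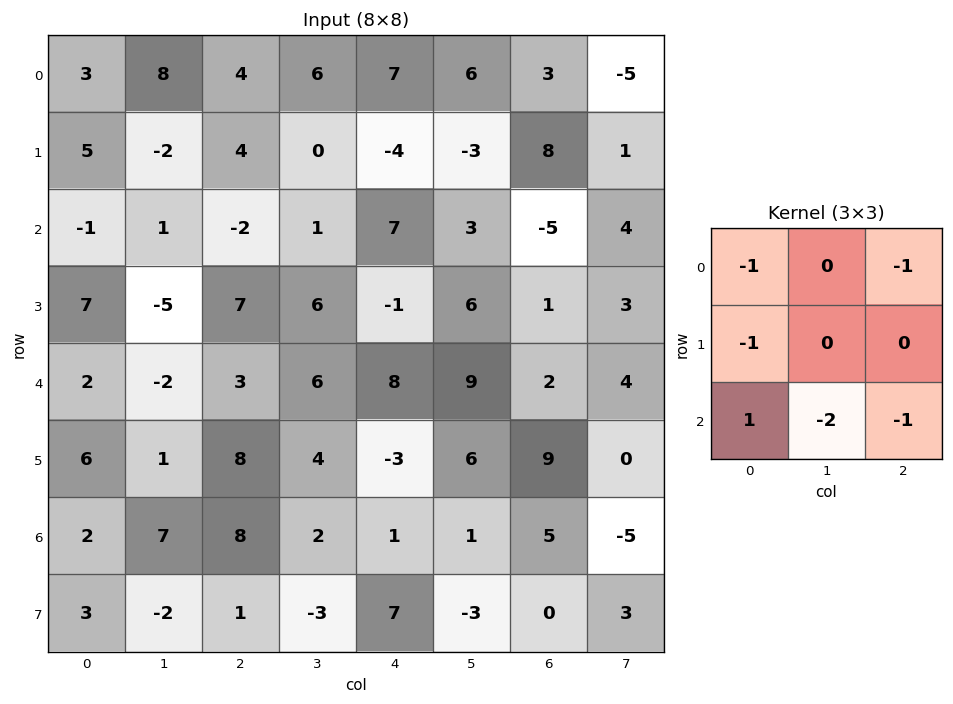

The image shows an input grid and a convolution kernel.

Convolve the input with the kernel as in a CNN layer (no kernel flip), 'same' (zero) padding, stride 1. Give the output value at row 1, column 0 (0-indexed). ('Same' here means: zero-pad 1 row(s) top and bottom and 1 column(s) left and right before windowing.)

The receptive field on the zero-padded input at this output position is [0 3 8 / 0 5 -2 / 0 -1 1]. Elementwise product with the kernel and sum: 0·-1 + 8·-1 + 0·-1 + 0·1 + -1·-2 + 1·-1.

-7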